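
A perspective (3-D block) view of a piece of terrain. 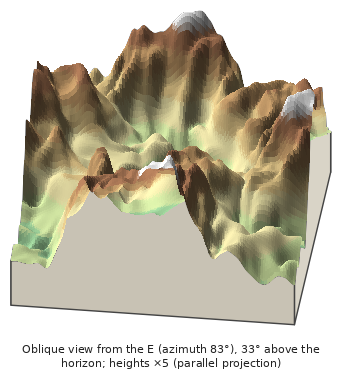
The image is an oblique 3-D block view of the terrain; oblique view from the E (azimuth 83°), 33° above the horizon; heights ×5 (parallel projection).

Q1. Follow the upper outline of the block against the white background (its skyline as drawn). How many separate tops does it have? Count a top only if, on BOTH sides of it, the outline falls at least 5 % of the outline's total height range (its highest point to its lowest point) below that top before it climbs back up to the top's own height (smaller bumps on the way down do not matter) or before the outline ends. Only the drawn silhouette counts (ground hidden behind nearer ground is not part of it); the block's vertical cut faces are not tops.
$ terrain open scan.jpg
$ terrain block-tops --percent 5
2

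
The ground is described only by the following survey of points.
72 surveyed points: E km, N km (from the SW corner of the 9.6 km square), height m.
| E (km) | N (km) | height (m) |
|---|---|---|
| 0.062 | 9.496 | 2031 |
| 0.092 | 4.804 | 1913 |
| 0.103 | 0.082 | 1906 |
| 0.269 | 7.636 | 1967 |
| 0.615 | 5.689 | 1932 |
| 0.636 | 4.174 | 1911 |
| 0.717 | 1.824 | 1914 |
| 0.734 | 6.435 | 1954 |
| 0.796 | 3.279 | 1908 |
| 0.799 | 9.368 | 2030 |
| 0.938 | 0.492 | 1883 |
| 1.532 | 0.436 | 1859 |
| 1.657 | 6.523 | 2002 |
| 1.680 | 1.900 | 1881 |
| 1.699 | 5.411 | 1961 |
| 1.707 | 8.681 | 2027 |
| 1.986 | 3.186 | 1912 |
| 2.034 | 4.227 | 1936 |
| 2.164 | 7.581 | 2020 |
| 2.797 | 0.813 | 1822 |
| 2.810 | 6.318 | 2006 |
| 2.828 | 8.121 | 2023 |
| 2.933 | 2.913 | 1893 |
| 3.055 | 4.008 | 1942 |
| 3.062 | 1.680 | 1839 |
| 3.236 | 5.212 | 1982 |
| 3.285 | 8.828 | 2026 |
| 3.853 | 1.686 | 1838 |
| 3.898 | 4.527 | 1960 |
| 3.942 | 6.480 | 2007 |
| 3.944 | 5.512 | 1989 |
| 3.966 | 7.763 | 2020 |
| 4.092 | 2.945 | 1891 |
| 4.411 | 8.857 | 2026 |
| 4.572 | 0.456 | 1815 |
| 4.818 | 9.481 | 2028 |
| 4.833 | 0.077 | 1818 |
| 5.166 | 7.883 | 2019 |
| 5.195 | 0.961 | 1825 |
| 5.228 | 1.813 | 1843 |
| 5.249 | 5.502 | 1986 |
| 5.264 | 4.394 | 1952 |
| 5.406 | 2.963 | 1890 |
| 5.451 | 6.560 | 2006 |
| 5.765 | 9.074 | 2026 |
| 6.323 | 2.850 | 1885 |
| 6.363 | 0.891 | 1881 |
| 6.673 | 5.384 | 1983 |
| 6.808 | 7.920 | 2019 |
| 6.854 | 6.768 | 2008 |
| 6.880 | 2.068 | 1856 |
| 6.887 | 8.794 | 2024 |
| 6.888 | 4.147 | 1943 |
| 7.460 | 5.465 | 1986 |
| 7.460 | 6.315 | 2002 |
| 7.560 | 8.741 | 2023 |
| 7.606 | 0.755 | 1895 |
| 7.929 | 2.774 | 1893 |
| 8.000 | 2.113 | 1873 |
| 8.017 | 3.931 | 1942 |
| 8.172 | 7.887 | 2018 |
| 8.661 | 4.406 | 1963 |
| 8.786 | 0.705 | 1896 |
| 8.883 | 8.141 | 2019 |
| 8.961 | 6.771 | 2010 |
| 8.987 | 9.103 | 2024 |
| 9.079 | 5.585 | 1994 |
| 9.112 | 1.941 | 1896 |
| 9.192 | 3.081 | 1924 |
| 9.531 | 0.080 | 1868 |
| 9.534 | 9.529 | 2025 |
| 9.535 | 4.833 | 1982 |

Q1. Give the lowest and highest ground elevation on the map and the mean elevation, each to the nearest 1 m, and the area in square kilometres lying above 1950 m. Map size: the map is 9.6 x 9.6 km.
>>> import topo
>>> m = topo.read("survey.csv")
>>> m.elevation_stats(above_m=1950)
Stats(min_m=1811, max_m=2032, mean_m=1949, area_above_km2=48.1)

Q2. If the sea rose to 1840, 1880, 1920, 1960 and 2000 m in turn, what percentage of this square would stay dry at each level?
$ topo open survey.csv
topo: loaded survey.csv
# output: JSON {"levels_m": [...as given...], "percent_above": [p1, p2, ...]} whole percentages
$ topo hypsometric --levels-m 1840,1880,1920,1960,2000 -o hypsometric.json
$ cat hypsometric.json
{"levels_m": [1840, 1880, 1920, 1960, 2000], "percent_above": [94, 82, 62, 49, 34]}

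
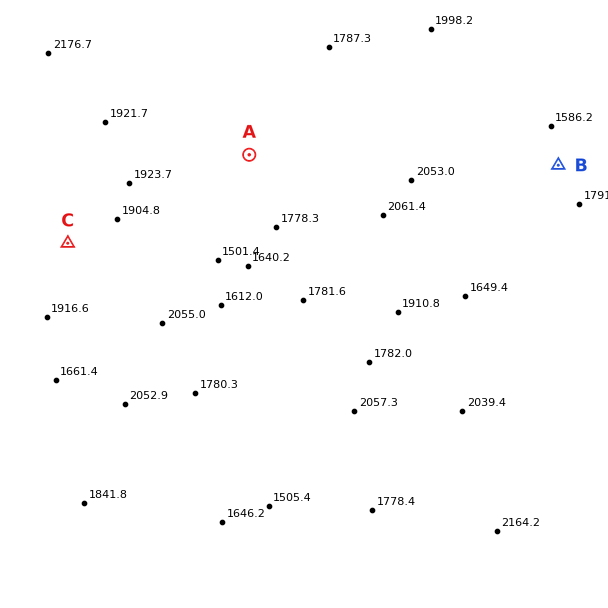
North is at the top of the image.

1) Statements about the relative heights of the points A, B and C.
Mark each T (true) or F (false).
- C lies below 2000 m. T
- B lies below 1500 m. F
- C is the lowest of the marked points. F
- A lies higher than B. T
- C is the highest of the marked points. T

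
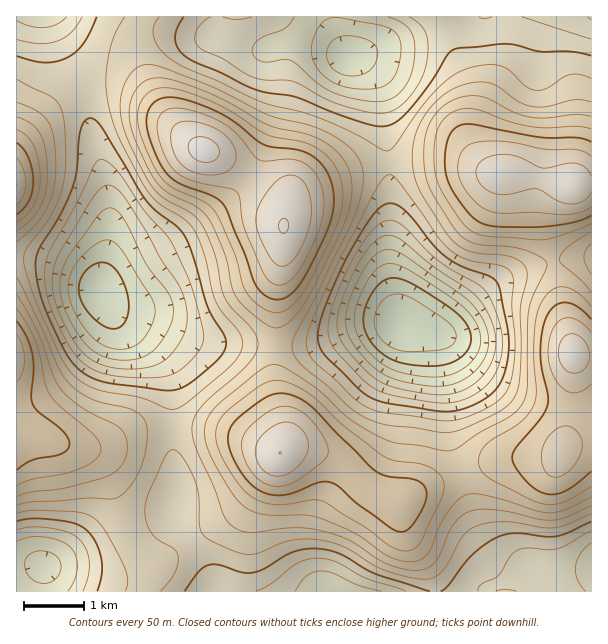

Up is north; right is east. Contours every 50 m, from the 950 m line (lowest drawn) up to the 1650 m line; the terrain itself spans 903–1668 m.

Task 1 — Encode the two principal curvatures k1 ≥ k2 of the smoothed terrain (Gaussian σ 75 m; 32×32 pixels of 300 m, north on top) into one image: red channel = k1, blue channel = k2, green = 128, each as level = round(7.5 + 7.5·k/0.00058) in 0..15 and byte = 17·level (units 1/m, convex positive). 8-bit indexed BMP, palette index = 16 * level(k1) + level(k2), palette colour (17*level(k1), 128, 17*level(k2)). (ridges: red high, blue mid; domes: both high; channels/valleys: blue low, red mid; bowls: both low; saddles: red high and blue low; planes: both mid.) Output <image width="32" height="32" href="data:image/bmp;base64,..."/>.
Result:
<image width="32" height="32" href="data:image/bmp;base64,Qk02CAAAAAAAADYEAAAoAAAAIAAAACAAAAABAAgAAAAAAAAEAAATCwAAEwsAAAABAAAAAAAAAIAAABGAAAAigAAAM4AAAESAAABVgAAAZoAAAHeAAACIgAAAmYAAAKqAAAC7gAAAzIAAAN2AAADugAAA/4AAAACAEQARgBEAIoARADOAEQBEgBEAVYARAGaAEQB3gBEAiIARAJmAEQCqgBEAu4ARAMyAEQDdgBEA7oARAP+AEQAAgCIAEYAiACKAIgAzgCIARIAiAFWAIgBmgCIAd4AiAIiAIgCZgCIAqoAiALuAIgDMgCIA3YAiAO6AIgD/gCIAAIAzABGAMwAigDMAM4AzAESAMwBVgDMAZoAzAHeAMwCIgDMAmYAzAKqAMwC7gDMAzIAzAN2AMwDugDMA/4AzAACARAARgEQAIoBEADOARABEgEQAVYBEAGaARAB3gEQAiIBEAJmARACqgEQAu4BEAMyARADdgEQA7oBEAP+ARAAAgFUAEYBVACKAVQAzgFUARIBVAFWAVQBmgFUAd4BVAIiAVQCZgFUAqoBVALuAVQDMgFUA3YBVAO6AVQD/gFUAAIBmABGAZgAigGYAM4BmAESAZgBVgGYAZoBmAHeAZgCIgGYAmYBmAKqAZgC7gGYAzIBmAN2AZgDugGYA/4BmAACAdwARgHcAIoB3ADOAdwBEgHcAVYB3AGaAdwB3gHcAiIB3AJmAdwCqgHcAu4B3AMyAdwDdgHcA7oB3AP+AdwAAgIgAEYCIACKAiAAzgIgARICIAFWAiABmgIgAd4CIAIiAiACZgIgAqoCIALuAiADMgIgA3YCIAO6AiAD/gIgAAICZABGAmQAigJkAM4CZAESAmQBVgJkAZoCZAHeAmQCIgJkAmYCZAKqAmQC7gJkAzICZAN2AmQDugJkA/4CZAACAqgARgKoAIoCqADOAqgBEgKoAVYCqAGaAqgB3gKoAiICqAJmAqgCqgKoAu4CqAMyAqgDdgKoA7oCqAP+AqgAAgLsAEYC7ACKAuwAzgLsARIC7AFWAuwBmgLsAd4C7AIiAuwCZgLsAqoC7ALuAuwDMgLsA3YC7AO6AuwD/gLsAAIDMABGAzAAigMwAM4DMAESAzABVgMwAZoDMAHeAzACIgMwAmYDMAKqAzAC7gMwAzIDMAN2AzADugMwA/4DMAACA3QARgN0AIoDdADOA3QBEgN0AVYDdAGaA3QB3gN0AiIDdAJmA3QCqgN0Au4DdAMyA3QDdgN0A7oDdAP+A3QAAgO4AEYDuACKA7gAzgO4ARIDuAFWA7gBmgO4Ad4DuAIiA7gCZgO4AqoDuALuA7gDMgO4A3YDuAO6A7gD/gO4AAID/ABGA/wAigP8AM4D/AESA/wBVgP8AZoD/AHeA/wCIgP8AmYD/AKqA/wC7gP8AzID/AN2A/wDugP8A/4D/AGRDQnS1xpa3yJdzdKamlYRjcZKjg5Ty8oJTg5R1haWUUjEhUqTFp6jJtoN1p7eWY0FBdKbJ+vjWhHSVdGOTs4NAQEFhpNfHtqfEs5epuKWTg3SFt+r8+qeDdYViYKDAcEJUg5K059eVdJO1uKillZW1xsbG2PnYdWNkg3GCw8Njg5a2s7TVtmRSdJals7KklKS2yMfI2tmmgoOUpLfqyZXEt6iVlLWldWJjdJOz1ee1kZO319fq+ubCs7bG6PzsxrS3qaint6eFcXFzhLfr/tqis+bmtajI1dLEyMbH2+vHtbfJ2NjJqZWAgJW36Pz/++X098aEdpels9bZx7bK2se1yOno18i4pZChxuno2evr6ObXppSXqLXD1+nWxsrat5a3yLemt8jGwcHW2bioyevKtoWEpcjIxbSmp6WlxsaWo8S1pbXH2dbDoqaomJjZ6rmHZYSlp5eEg3SDgqLS0qPU07OjtLa3tJN0hYaXt+bGlpaHpJN1ZGNjg4KRouT15fjkspJzZHKSk3V0ZITE47KDlqeVY1NjU1NigpO2+fz8/MeUYjExUXOVlXNRccHxwZGipGQxUXJSIDBRdKfr/v7qmHRhUFFTZHWUonFxwfLioZCBQSBBgmAgMGKExvj6+9aVU1Bgc3VkU3O0tpfH9vW0gmJCMEJycVJzs8XX+Pj31ZNBIEBjhHRUZJfJydn5+LeFZGJQUnJzdbPCs7b39+bDomEwMFOFl4aElpin2Pn5yHZkYXBxhIams5BwoOLk1LCihHJwgoaYl4V1dYXH+fnYh2RgcIKlqMm2g3Cw4MCgoJOGlJGRhZZ1VGWHl8n6+vm4lYCAkqW42dmopbWzoKDVtJSEgXBzo4JSc6bI2uv6+dm2oJCBhYe52sq4p7bF1vvWpIRxYIHEtIOhwcO3yena2caxoJGVh6jJuqim1fr+/da0pJBwgcfpucXhwKO46tvJxbKwsbW4ysvLycXU+//5taSjoICCuez9/Pfiwdfs28fEs7GhpLna6vv65uTp/PfFlYKAkJXI+vz++/Xh1crJxrS0srGluejX2drXxbjp19akgICgx/n5+fv717OElqamtrXCwcbb6ca1p5aVl8e1xcSRkLHn+vr42bmmg3SFlpempZKht9zruaaEVGSUtYWUtKORsuX4+cioloSDhKamhYRzUlKFx9fHpnQyU5Skh4ampZSj0/TVlYSSYlKE1aRCQXFSQ4LCtLW2lWR1p6inpaa2lpbE0rFgYJBxQYLToTAgYmRUhcS0lqemlaa4qYaFlLW3qLbEoVBBkpNTg8SkUUJyUUKj5LSFhqeHlpaXdGRzlLe3psW0ZFOFpYWUppWSg3JQUMDxomN0lYaGlYQ="/>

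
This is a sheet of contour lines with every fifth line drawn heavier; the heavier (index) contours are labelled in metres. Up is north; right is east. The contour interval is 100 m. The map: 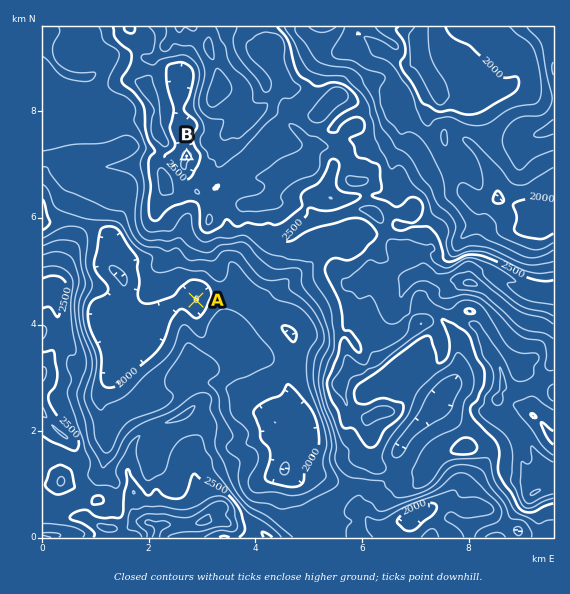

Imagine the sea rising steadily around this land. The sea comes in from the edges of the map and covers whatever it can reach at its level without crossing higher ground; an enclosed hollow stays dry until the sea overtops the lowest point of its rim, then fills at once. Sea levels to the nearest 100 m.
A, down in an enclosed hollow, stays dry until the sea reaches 2100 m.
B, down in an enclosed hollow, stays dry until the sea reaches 2500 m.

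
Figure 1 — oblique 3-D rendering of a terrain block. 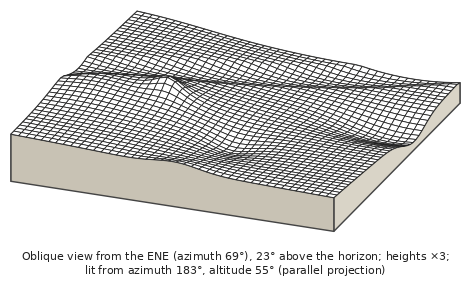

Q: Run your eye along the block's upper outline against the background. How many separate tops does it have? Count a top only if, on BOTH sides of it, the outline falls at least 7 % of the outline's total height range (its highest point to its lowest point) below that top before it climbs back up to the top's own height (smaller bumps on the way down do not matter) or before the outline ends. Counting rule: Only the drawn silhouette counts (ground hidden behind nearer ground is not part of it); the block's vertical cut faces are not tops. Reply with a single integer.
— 2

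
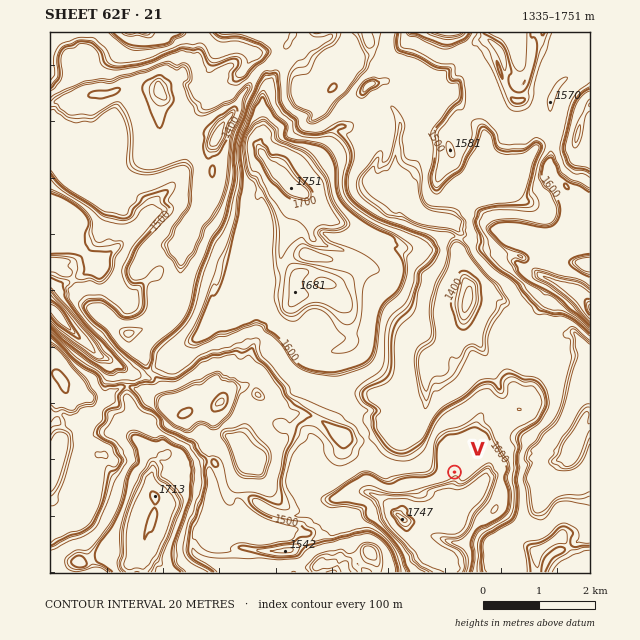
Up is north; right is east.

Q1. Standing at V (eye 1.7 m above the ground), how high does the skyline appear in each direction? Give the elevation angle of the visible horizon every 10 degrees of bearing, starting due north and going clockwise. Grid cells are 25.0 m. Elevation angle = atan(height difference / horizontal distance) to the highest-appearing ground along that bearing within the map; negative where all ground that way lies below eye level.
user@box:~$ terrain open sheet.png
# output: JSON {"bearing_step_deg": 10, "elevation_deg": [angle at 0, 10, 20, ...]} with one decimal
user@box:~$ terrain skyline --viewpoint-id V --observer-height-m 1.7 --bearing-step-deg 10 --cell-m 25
{"bearing_step_deg": 10, "elevation_deg": [0.5, -0.1, -0.0, 1.0, 1.8, -0.5, -0.4, -0.3, 2.3, 6.4, 7.8, 8.8, 9.6, 10.2, 10.6, 10.8, 11.1, 11.4, 12.1, 12.6, 12.3, 10.9, 9.1, 6.5, 3.7, 2.5, 0.9, 0.7, -0.7, 0.8, -0.0, -0.0, 0.9, 1.3, 0.0, -0.6]}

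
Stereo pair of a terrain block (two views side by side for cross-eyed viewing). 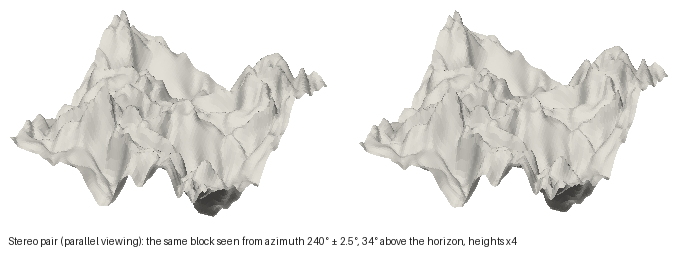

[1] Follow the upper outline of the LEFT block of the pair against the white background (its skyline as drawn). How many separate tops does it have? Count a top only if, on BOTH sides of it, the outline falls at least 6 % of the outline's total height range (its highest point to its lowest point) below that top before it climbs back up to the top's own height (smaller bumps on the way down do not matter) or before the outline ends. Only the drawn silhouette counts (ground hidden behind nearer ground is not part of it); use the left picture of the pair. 3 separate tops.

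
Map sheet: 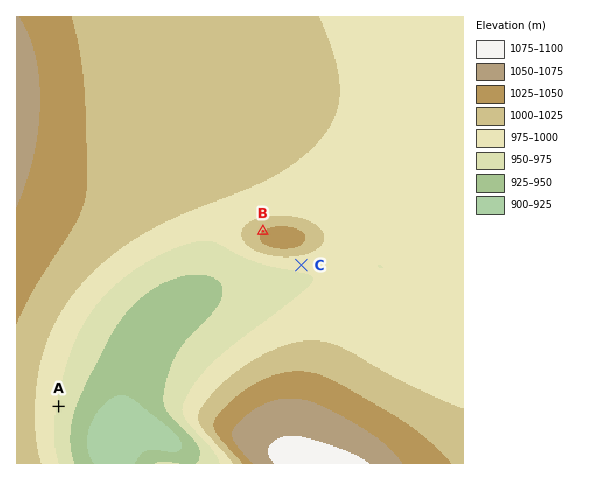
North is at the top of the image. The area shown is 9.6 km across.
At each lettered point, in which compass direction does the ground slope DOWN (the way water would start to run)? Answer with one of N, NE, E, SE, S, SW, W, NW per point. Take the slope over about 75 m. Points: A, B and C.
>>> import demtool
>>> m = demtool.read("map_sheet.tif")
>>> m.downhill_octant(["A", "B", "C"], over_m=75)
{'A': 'E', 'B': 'NW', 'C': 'S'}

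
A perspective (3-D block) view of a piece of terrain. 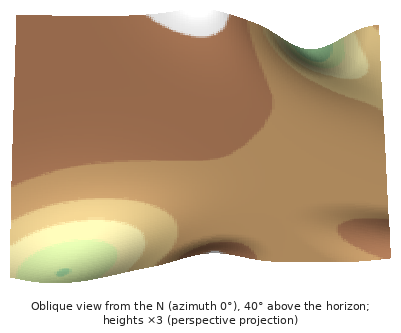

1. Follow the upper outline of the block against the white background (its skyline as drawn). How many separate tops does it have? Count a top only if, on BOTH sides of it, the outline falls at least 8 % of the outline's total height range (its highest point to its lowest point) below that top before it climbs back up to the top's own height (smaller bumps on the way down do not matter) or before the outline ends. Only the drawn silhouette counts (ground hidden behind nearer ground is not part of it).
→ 2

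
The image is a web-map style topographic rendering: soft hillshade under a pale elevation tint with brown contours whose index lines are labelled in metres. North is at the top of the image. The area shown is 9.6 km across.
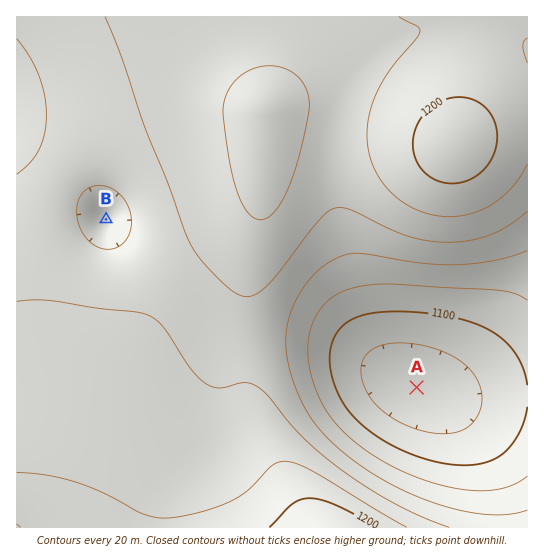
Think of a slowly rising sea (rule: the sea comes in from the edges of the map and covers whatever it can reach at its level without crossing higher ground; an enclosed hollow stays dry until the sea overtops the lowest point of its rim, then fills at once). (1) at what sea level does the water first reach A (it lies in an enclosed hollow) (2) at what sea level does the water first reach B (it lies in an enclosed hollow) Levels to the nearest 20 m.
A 1100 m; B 1140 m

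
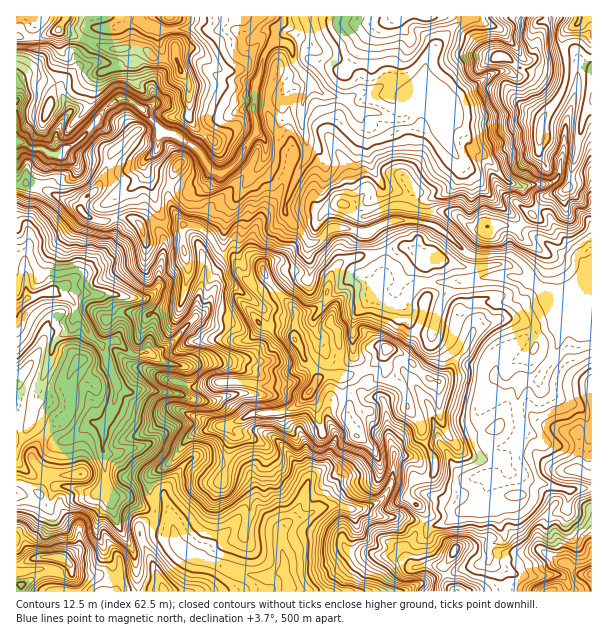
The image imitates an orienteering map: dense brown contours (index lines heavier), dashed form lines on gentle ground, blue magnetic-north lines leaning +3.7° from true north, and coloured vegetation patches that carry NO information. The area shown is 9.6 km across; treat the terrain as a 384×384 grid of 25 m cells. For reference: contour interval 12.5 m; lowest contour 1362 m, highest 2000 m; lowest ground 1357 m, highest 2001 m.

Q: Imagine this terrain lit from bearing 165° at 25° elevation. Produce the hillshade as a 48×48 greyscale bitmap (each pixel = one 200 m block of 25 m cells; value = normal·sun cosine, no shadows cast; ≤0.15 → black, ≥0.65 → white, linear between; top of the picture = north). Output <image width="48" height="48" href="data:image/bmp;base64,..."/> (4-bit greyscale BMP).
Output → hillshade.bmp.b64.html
<image width="48" height="48" href="data:image/bmp;base64,Qk32BAAAAAAAAHYAAAAoAAAAMAAAADAAAAABAAQAAAAAAIAEAAATCwAAEwsAABAAAAAAAAAAAAAAABEREQAiIiIAMzMzAERERABVVVUAZmZmAHd3dwCIiIgAmZmZAKqqqgC7u7sAzMzMAN3d3QDu7u4A////AGvu/KmWZ1RFZ3eHmZrN3t79hSNGd0IVqnrM25iXZ1VVaImYiImrzdzdqHVWeHZndleIiXV2dVZ3iaupmHeZmqmHd7qXeJmHVDEBJ1UlhXiJmaqZmHZ4VnZlQ2mYVWdTNGEABkUXh4iaqZmZiHRVMzNXUgNXUyNDRDMxElNGaZmauomql2MjMRNIlRI0ZCJURBRVEENTSJmr7bq7uYU0ZEiqmXZmZkNmVVd2Q1Z0aJm879vNypmJzHa5mpiIiHVWU3eHm6iYmqmavdzNy4mqveNpu5iIiId4h2d4m6h3etpmeczMzKiZiuhIu6mYiIiauldmVndTI5x0Wby8veysu8lGibuZiIh2h2ZmVXd2MBrJit3Kz//v/Zp5iMqYiIdlZ2WIdnd4hyO9y8y77e/s6pubmpiJmHeIh4aKqIdWepRomKze/MvZmby6q4iImIiHd5h4qphlV6gwAUm8zsm5irvJm6mIiIdlV5h4mqp1MiMiIQEja9qXiJmYqrqIiIdmeJh4mamHZVVYqnRENKupmbmJqruYiHd3iJl3iYiamHYzR3d4dmmpqrqJh6qYiIh3dnmGipeXcyMxAkVmeYeHiamXRHqpiZmHZUeGZ3h3ZFramamIiYeHaJl0NGq5iJmHZUWGRGp5uqi8u7y6qXiYZlQ0VWnLmIiHdlV4RZypu8o1d3q5h3iGUhFHhnesupiIiGVod5m4ip+TV4mIZ3Z2QiVol3d5qpiIiGVFd1RlNWvpV5d4dVRIZWd3l2Znd4iIiJdld2ZnhTfcdneYUiVHmIiHiFVWd3iIiJqql4q8/Ga7l3ioREV3iYiYiXdmZ3mZiJm8uYir7ZiqqIeXd1R5mYiaqqiIiIq6mJms3KiIvZmaqFZFdkNXmZmZmXeJmruqqZic7+2oq5eKlkQSRmM0RGeIdWnNzMqruqmK3//bmaibdURTNZc0VDRFRpvN3bu827uqz+7aiIZmVUV3V5uZq4ZWirh3iay97N3Lu5d2VnQzZjRoeIm7qrupmHMiR3q97v/adphkVnVUV1RHhnV3d2iZcxEBRDac7tyWIXqXVniFE3VWhVVFZ2eHdTM0Q1VVzHYiEDiYVnqlQjdnh1ZVVXd3ZmVmat2zmxEABEeZc0eG3DVmiVZ2VFVWd3h2it7YiwN1IEabtAA73rRneHeHZUNFd4iHh4u6e2z/8gBayDOdmuhXd4h3dlVWeIeIh2i7er3+/xAlWc3rZ6qHdnd3d3ZneId2eHeqeYi+n/IAB63JiIiXd3Z3iIiHiId3d2abeGV7u/4kuWeqqZh3iGVoiZmIiIiIhjNrh3Zou+/9/bqqqqloiHeJmZiIiJmGdCI5l5d5mb//3auImatomJmqqZmZmZu2REQ3mKmbqYrd3ql5mJuHiKiJqqqqmZm8h2ZniO28u6mqqpiZiHiVaIh4qrq7l4ZZlod4mf/typh3dVWHeIimeHiJmrurqGUhFJl5qrqsyXZVVnV3iJmZiIiZmaury3QiNXlnu3dXuYiGZ6mJmJqqeIiJmZqr3ZQ0dkl0qw=="/>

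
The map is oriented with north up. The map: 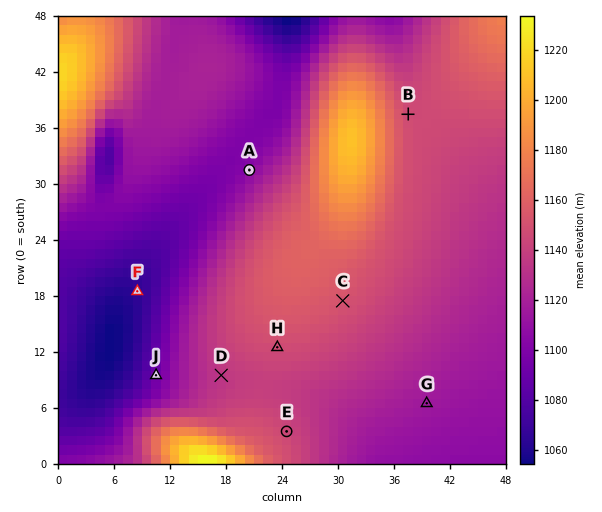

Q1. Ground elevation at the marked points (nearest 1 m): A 1106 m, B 1147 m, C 1151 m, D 1134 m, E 1144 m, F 1065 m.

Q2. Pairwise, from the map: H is higher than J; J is lower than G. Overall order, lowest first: J G H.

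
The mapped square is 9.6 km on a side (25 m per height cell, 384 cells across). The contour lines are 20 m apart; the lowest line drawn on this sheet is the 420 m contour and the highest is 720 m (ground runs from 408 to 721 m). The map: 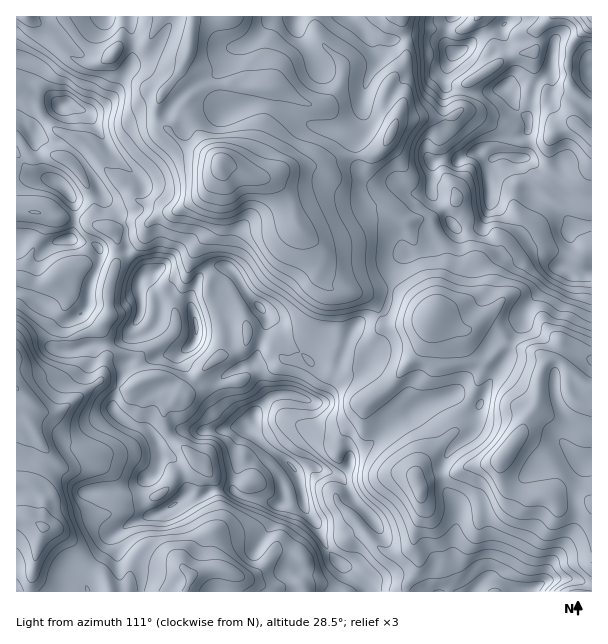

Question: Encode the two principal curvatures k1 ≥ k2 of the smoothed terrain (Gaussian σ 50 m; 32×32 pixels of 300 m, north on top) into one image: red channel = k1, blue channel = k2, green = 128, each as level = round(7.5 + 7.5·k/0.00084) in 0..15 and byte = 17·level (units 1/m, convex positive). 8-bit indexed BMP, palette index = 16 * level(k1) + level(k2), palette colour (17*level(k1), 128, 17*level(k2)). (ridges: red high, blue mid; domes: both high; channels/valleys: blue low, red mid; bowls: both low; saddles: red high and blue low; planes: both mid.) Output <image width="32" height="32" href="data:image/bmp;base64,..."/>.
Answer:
<image width="32" height="32" href="data:image/bmp;base64,Qk02CAAAAAAAADYEAAAoAAAAIAAAACAAAAABAAgAAAAAAAAEAAATCwAAEwsAAAABAAAAAAAAAIAAABGAAAAigAAAM4AAAESAAABVgAAAZoAAAHeAAACIgAAAmYAAAKqAAAC7gAAAzIAAAN2AAADugAAA/4AAAACAEQARgBEAIoARADOAEQBEgBEAVYARAGaAEQB3gBEAiIARAJmAEQCqgBEAu4ARAMyAEQDdgBEA7oARAP+AEQAAgCIAEYAiACKAIgAzgCIARIAiAFWAIgBmgCIAd4AiAIiAIgCZgCIAqoAiALuAIgDMgCIA3YAiAO6AIgD/gCIAAIAzABGAMwAigDMAM4AzAESAMwBVgDMAZoAzAHeAMwCIgDMAmYAzAKqAMwC7gDMAzIAzAN2AMwDugDMA/4AzAACARAARgEQAIoBEADOARABEgEQAVYBEAGaARAB3gEQAiIBEAJmARACqgEQAu4BEAMyARADdgEQA7oBEAP+ARAAAgFUAEYBVACKAVQAzgFUARIBVAFWAVQBmgFUAd4BVAIiAVQCZgFUAqoBVALuAVQDMgFUA3YBVAO6AVQD/gFUAAIBmABGAZgAigGYAM4BmAESAZgBVgGYAZoBmAHeAZgCIgGYAmYBmAKqAZgC7gGYAzIBmAN2AZgDugGYA/4BmAACAdwARgHcAIoB3ADOAdwBEgHcAVYB3AGaAdwB3gHcAiIB3AJmAdwCqgHcAu4B3AMyAdwDdgHcA7oB3AP+AdwAAgIgAEYCIACKAiAAzgIgARICIAFWAiABmgIgAd4CIAIiAiACZgIgAqoCIALuAiADMgIgA3YCIAO6AiAD/gIgAAICZABGAmQAigJkAM4CZAESAmQBVgJkAZoCZAHeAmQCIgJkAmYCZAKqAmQC7gJkAzICZAN2AmQDugJkA/4CZAACAqgARgKoAIoCqADOAqgBEgKoAVYCqAGaAqgB3gKoAiICqAJmAqgCqgKoAu4CqAMyAqgDdgKoA7oCqAP+AqgAAgLsAEYC7ACKAuwAzgLsARIC7AFWAuwBmgLsAd4C7AIiAuwCZgLsAqoC7ALuAuwDMgLsA3YC7AO6AuwD/gLsAAIDMABGAzAAigMwAM4DMAESAzABVgMwAZoDMAHeAzACIgMwAmYDMAKqAzAC7gMwAzIDMAN2AzADugMwA/4DMAACA3QARgN0AIoDdADOA3QBEgN0AVYDdAGaA3QB3gN0AiIDdAJmA3QCqgN0Au4DdAMyA3QDdgN0A7oDdAP+A3QAAgO4AEYDuACKA7gAzgO4ARIDuAFWA7gBmgO4Ad4DuAIiA7gCZgO4AqoDuALuA7gDMgO4A3YDuAO6A7gD/gO4AAID/ABGA/wAigP8AM4D/AESA/wBVgP8AZoD/AHeA/wCIgP8AmYD/AKqA/wC7gP8AzID/AN2A/wDugP8A/4D/AJKkl4iWpJWnlpKmlnGSppSTs8XIuJOWhoa3ttbW9/T2lJO5l5PGlJeFcpNwo9OmtoD558eVpoSXlqepl4XGlHOWkbihtseEg3OUt7XH2HKBk/R0o7KUlaenhKeHhoXWlpVhULXH1+WktpVzZIWTgXP2tZSx+JWUhMZ0poaWhKaXhKWj1pZ1pfX414RhkcL39vaDkPe2l3GE2IXGdYWWhJanhZH76Ma0kJD39vH21MXks1D1dHWWYMfIp7WDhXSGlYaGs6KThMf5krRhorVjo/fi9fRTY3Ny5YKlkqWol4aYqKWjpnV1dMXXgWG1laX15OVg9rOGdnTGxaJgcriFp6iGgsiUhnWU97LR9OPG9pV0g5XFpMeXlZWm2biAhKiodpaVhMi29+a2o6TGxejnUnKjk5WEp7eodnW3trSTlaanhIOTgMb5dJZ1Y6ampvbU9vn3YWKVp7jHtte1Y4SVtYSTuKelgPNylJSDpaNQxNXmgKK1lpKmlpbIhOWWlbSVk5Oyk5W0xMbDs9SAtebFcoKWhoaoqIGmhYaVtriWopK2g/r359bCpKLF97ODgtV1h4eGpoaop5WGhqaWxYGitJN0xLSQgbT4t4PT9JSEtKaWp7fXpZWVZHaGdKa22aJylsbItPizcPOklPTBhoL42MbFpbb11oVUZYaXg7fWk6aW5qaFpdSQ+JSl9IGH1OaXlWJjYYLGtXVkhJSFYaKUpZWCk3WF9YD4+MSQ5KX3hXWVhYaGh6enlpWouJWlpMf596XHc3H2kNHY+IDE98WWZIaGhYeHqai3p5Z1prak1rVzt9T49vahxIKVtpSFtYN2doSGdnaomJaUxpWkdLd1yJa0kmDQcJS0kZSnt6Xnp4Z0doeHl5aEhLL30bPEdYW4p3Fhkval2KSlo6BkVKbHpZWHl5eYhYam5WKi+oOntpaGxub4wfaTpNjJpnJlpYOElpiWlqe3x8S2UZL3hKaGl4am1bOhw5Xnp6i2Y1ODg2NzlnS2pbeTxOP1oMamtaWYppSzs8WD9oWWk8WBQZSnlqaFhaWTcKL5o+b4x9X1gcmnxteQguWDlmN0p9TIpZaXqMjHl8iAgtWmhJWlhPZgo4CmoOn3+JWVk7eFp8m4prfHlYSWt6VwkcFgcpSm55OEpYbD+sSm54SElJaWl6allYKDhJfXlIDE6NPz18ilpaSgp6W1lKa0tIaUlpeVhXV0lrqnhdeDkuXoo4Cz6aXmsNe3yIKBgYD4poaCppeXh4aGt4ZkpbeAw8b4pYGxcvWQyJWChZW1cNSFt3GnuMeWhbaVg4a3t8LF5/X2lKaU5cPjkqSGhajFx4S3kqaFhMaV2YOXx7emgcbEwKDW5pOh+bM="/>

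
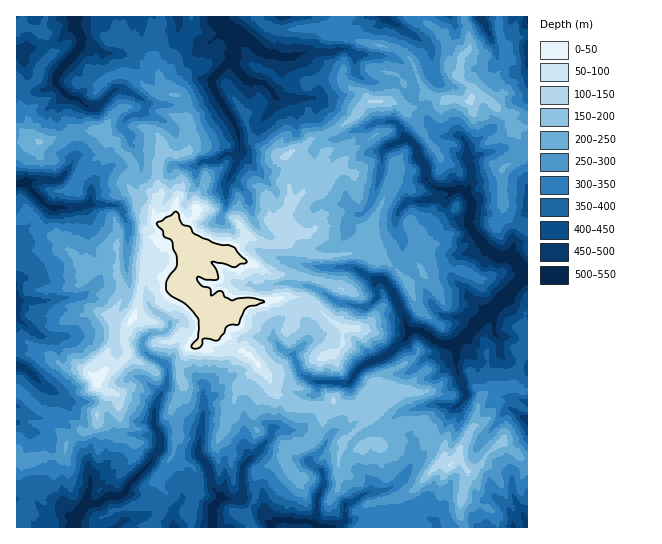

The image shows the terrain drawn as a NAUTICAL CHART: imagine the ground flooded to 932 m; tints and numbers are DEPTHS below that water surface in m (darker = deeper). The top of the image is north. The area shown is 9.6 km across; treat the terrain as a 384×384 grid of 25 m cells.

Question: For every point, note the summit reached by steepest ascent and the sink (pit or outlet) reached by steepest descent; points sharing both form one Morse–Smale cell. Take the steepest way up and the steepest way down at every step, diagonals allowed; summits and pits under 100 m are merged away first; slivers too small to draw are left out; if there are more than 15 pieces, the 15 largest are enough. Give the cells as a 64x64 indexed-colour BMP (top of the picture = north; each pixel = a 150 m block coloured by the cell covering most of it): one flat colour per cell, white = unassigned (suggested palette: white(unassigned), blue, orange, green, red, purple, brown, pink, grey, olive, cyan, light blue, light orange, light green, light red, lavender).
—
<image width="64" height="64" href="data:image/bmp;base64,Qk12CAAAAAAAAHYAAAAoAAAAQAAAAEAAAAABAAQAAAAAAAAIAAATCwAAEwsAABAAAAAAAAAA////ALR3HwAOf/8ALKAsACgn1gC9Z5QAS1aMAMJ34wB/f38AIr28AM++FwDox64AeLv/AIrfmACWmP8A1bDFADMzMzMzMzMzNVVVVVVVWIiIiIiIiIgAAAAA//+7sAC7MzMzMzMzMzMzVVVVVVVYiIiIiIiIiAAAAP///7sAALszMzMzMzMzMzNVVVVVVViIiIiIiIiIAAAP///7uwALuzMzMzMzMzMzMzVVVVVVVYiIiIiIiIjMAA////+7sLu7MzMzMzMzMzMzNVVVVVVViIiIiIiIiMzMD////7u7u7szMzMzMzMzMzNVVVVVVVWIiIiIiIiMzMwA////u7u7uzMzMzMzMzMzM1VVVVVVVYiIiIiIiMzMzMAP//+7u7u7MzMzMzMzMzMzNVVVVVVVWIiIiIiMzMzMwAD//+67u7sAMzMzMzMzMzM1VVVVVVVVWIiIiMzMzMzAAAqu7ru7uwAAADMzMzMzMzNVVVVVVVVViIiIjMzMzMwAAK7u67vuAAAAMzMzMzMzM1VVVVVVVVVVWIiBERzMzAAKqu7uvu4AAAADMzMzMzMzVVVVVVVVVVVViIgREczAAKqq7u7u7gAAAACZMzMzMzNVVVVVVVVVVVWIiIERHMwAqqqu7u7uAAAACZkzMzMzM1VVVVVVVVVVVYiIiBEREaqqqq7u7u4AAJmZmTMzMzMzVVVVVVVVVVVViIiIgRERqqqqqu7uAACZmZmZkzMzMzNVVVVVVVVVUREYERiIERERERqq7u4ACZmZmZmTMzMzM1VVVVVVVVERERERGIiBEREREaru4ACZmZmZmZMzMzMzNVVVVVVVERERERERiIERERERqqqgEZmZmZmZMzMzMzM1VVVVVVURERERERERERERERGqqhERmZmZmZdzMzMzM1VVVVVVURERERERERERERERGqqqERGZmZl3d3dzMzMzVVVVVVUREREREREREREREREaqqqhEZmZd3d3d3czMzM1VVVVURERERERERERERERERqhERERd3d3d3d3dzMzMzNVERERERERERERERERERERGqERERF3d3d3d3d3MzMzMzEREREREREREREREREREREREREREXd3d3d3d3czMzMzMxERERERERERERERERERERERERERd3d3d3d3djMzMzMzMRERERERERERERERERERERERERF3d3d3d3dmYzMzMzMxEREREREREREREREREREREREREXd3d3d3d2ZjMzMzMRERERERERERERERERERERERERERd3d3d3d3dmMzMzMRERERERERERERERERERERERERERF3d3d3d3d2YzMzMREREREREREREREREREREREREREREXd3d3d3d3ZmMzMRERERERERERERERERERERERERERERd3d3d3d3dmYzMzERERERERERERERERERERERERERERF3d3d3d3dmZjMzMREREREREREREREREREREREREREREXd3d3dmZmZmMzMxERERERERERERERERERERERERERERd3d3dmZmZmYzMzEREiERERERERERERERERERERERERF3d3dmZmZmZmMzMRIiIhESIREREREREREREREREREREXd3ZmZmZmZmZjMyIiIiIiIiERERERERERERERERERERd3ZmZmZmZmZmYiIiIiIiIiERERERERERERERERERERF3dmZmZmZmZmYiIiIiIiIiIREREREREREREREREREREWZmZmZmZmZmYiIiIiIiIiIiERERERERERERERERERERZmZmZmZmZmRCIiIiIiIiIiIRERERERERERERERERERFmZmZmZmZmZEQiIiIiIiIiIhEREREREREREREREREREWZmZmZmZmZERCIiIiIiIiIiERERERERERERERERERERZmZmZmZmZkREIiIiIiIiIiIRERERERERERERERERERFmZmZmZmZmREQiIiIiIiIiIiEREREREREREREREREREWZmZmZmZmZkRCIiIiIiIiIiERERERERERERERERERERZmZmZmZmZkREIiIiIiIiIiIRERERERERERERERERERFmZmZmZmZkRERERCIiIiIiIiERERERERERERERERER3QBEZmZmZkREREREIiIiIiIiIiERERERERERERHdEd3dBERERmZkREREREQiIiIiIiIiIiEREREREREd3d3R3d0AREREREREREREQiIiIiIiIiIiIiEREREREd3d3d3dAARERERERERERERCIiIiIiIiIiIiIhEREREd3d3d3dAAREREREREREREREIiIiIiIiIiIiIiIRERIR3d3d3dAABEREREREREREREQiIiIiIiIiIiIiIiIiIiDdDQDdAAAEREREREREREREIiIiIiIiIiIiIiIiIiIiIAAAAAAAAAREREREREREREIiIiIiIiIiIiIiIiIiIiIgAAAAAAAABEREREREREREQiIiIiIiIiIiIiIiIiIiIgAAAAAAAAAEREREREREREQiIiIiIiIiIiIiIiIiIiIiAAAAAAAAAARERERERERERCIiIiIiIiIiIiIiIiIiIiAAAAAAAAAABEREREREREREIiIiIiIiIiIiIiIiIiIiAAAAAAAAAAAERERERERERERCIiIiIiIiIiIiIiIiIAAAAAAAAAAAAAREREREREREREIiIiIiIiIiIiIiIAAAAAAAAAAAAAAABEREREREREREQiIiIiIiIiIiIiIgAAAAAAAAAAAAAAAARERERERERERCIiIiIiIiIiIiIiIAAAAAAAAAAAAAAA"/>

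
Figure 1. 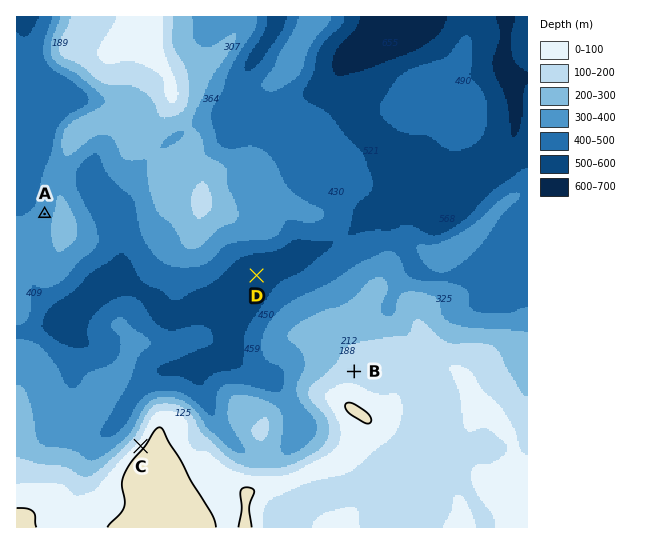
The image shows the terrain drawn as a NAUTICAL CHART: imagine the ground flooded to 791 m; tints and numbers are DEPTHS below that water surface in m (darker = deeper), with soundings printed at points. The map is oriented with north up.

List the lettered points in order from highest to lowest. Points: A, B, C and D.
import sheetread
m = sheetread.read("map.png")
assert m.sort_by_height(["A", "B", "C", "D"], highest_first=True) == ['C', 'B', 'A', 'D']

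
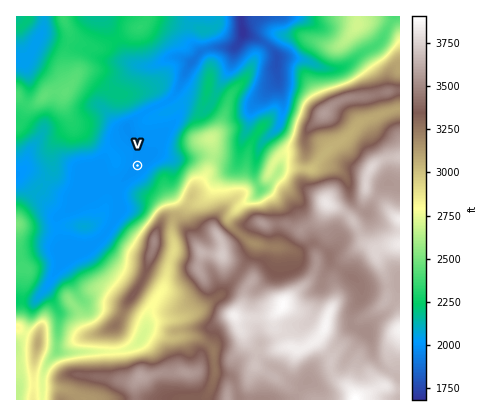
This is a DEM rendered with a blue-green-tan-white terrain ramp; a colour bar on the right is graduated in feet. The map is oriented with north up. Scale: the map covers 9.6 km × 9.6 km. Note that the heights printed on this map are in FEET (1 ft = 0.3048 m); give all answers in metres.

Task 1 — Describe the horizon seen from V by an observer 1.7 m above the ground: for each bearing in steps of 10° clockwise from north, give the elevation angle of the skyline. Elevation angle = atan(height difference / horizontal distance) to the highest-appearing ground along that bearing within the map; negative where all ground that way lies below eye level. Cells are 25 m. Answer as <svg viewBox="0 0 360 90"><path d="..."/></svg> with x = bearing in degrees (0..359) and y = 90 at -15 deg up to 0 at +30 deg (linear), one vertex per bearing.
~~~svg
<svg viewBox="0 0 360 90"><path d="M0 56l10 1 10 1 10 1 10-2 10-1 10-7 10-3 10 2 10-2 10-4 10-4 10-1 10 0 10-1 10-4 10 0 10 2 10 9 10 6 10 3 10 0 10 6 10-2 10-1 10 1 10 3 10-1 10-1 10-2 10-1 10 0 10 0 10 1 10 1 10 0"/></svg>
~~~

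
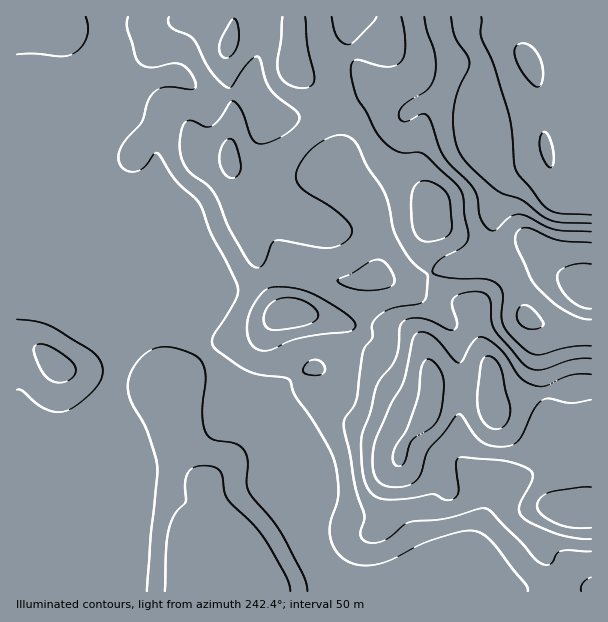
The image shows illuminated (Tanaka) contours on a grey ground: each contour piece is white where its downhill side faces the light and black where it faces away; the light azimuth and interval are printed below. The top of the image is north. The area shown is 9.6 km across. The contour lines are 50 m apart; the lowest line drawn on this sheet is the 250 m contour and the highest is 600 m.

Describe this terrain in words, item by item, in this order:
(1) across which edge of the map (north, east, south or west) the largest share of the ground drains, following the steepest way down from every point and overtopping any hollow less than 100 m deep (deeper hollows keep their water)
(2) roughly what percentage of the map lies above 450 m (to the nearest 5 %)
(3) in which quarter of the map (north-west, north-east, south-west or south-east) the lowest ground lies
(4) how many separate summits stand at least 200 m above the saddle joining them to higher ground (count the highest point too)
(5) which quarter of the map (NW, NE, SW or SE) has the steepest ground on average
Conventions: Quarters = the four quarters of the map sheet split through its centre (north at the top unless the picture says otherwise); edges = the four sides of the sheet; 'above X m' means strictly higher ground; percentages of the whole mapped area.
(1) Drainage is mainly to the west: more ground falls towards that edge than towards any other.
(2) About 35 % of the map lies above 450 m.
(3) Look to the north-east quarter for the lowest ground.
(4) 1 summit rises at least 200 m above its surroundings.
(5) The south-east quarter is the steepest part of the map.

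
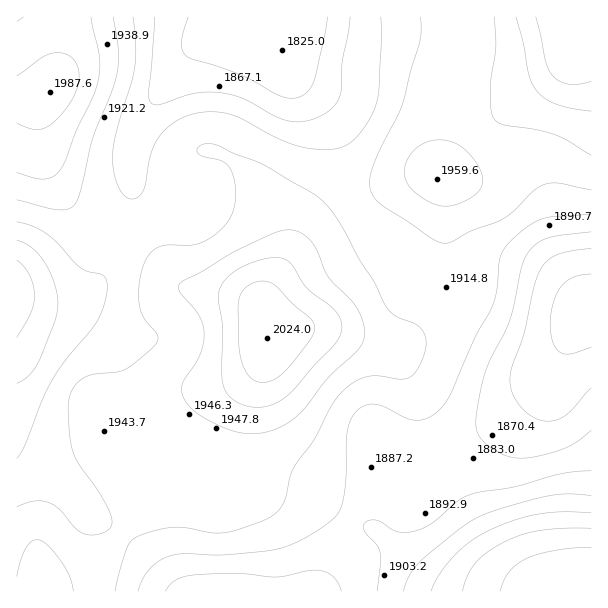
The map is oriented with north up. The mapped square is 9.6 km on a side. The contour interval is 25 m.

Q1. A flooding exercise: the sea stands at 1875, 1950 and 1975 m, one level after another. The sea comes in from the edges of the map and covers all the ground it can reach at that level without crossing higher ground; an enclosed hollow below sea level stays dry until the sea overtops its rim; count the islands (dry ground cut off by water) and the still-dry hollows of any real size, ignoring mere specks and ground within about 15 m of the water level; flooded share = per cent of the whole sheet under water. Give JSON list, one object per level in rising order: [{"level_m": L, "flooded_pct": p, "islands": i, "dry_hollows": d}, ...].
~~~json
[{"level_m": 1875, "flooded_pct": 13, "islands": 0, "dry_hollows": 0}, {"level_m": 1950, "flooded_pct": 80, "islands": 1, "dry_hollows": 0}, {"level_m": 1975, "flooded_pct": 91, "islands": 1, "dry_hollows": 0}]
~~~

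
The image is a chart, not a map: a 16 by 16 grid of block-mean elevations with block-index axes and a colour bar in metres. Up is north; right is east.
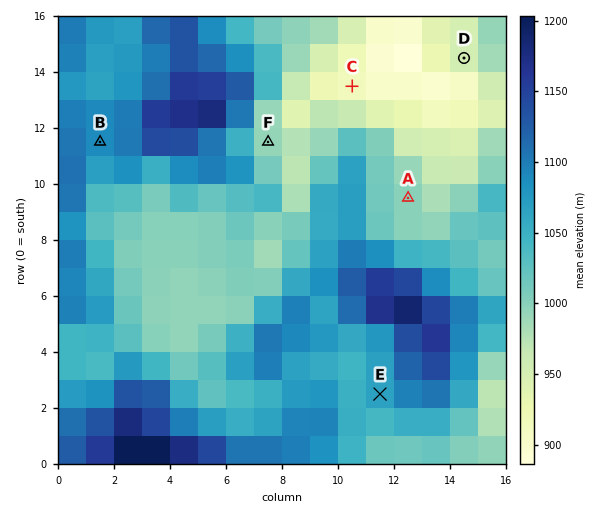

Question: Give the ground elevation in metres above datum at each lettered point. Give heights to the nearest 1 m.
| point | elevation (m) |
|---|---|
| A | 997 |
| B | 1081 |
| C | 918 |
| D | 962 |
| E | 1073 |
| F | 1004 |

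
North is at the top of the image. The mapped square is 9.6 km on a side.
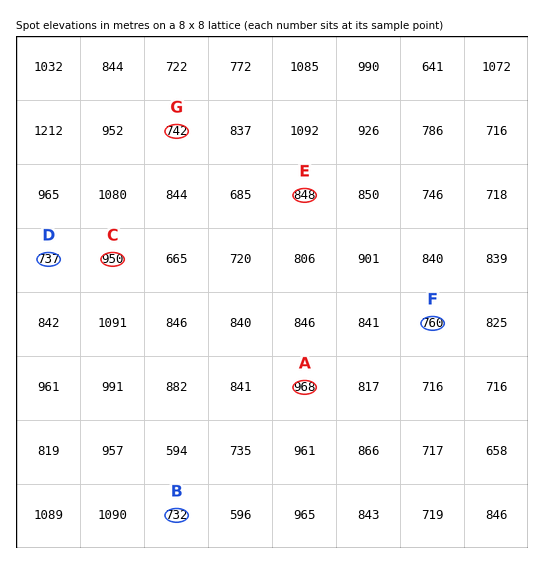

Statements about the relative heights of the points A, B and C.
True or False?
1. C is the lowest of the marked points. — False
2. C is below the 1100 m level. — True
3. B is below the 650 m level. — False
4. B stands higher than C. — False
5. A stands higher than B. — True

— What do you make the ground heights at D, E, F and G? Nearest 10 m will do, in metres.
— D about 740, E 850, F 760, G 740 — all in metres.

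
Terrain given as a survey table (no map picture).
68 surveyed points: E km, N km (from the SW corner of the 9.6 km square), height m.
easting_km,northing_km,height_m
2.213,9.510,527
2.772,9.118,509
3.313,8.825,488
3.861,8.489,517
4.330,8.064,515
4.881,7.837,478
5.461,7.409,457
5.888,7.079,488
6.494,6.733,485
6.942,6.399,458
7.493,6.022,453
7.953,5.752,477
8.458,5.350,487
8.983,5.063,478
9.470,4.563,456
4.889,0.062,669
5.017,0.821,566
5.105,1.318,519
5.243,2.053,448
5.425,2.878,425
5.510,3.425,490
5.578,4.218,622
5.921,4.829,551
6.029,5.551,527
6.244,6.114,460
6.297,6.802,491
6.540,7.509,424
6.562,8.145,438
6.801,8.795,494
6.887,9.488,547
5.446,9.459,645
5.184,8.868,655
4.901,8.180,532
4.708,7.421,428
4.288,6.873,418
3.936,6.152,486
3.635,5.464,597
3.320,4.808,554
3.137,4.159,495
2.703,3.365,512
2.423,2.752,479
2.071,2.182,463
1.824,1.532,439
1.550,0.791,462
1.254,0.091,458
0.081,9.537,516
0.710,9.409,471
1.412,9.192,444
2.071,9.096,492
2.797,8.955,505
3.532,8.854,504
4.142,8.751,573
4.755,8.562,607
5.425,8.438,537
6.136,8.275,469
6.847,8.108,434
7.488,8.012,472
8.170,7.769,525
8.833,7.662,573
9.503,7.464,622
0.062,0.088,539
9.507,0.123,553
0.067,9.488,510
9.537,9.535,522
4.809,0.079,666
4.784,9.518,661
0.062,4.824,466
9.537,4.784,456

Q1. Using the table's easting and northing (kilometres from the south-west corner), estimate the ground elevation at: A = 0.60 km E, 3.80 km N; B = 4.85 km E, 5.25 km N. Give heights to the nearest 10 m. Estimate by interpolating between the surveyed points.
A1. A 490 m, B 570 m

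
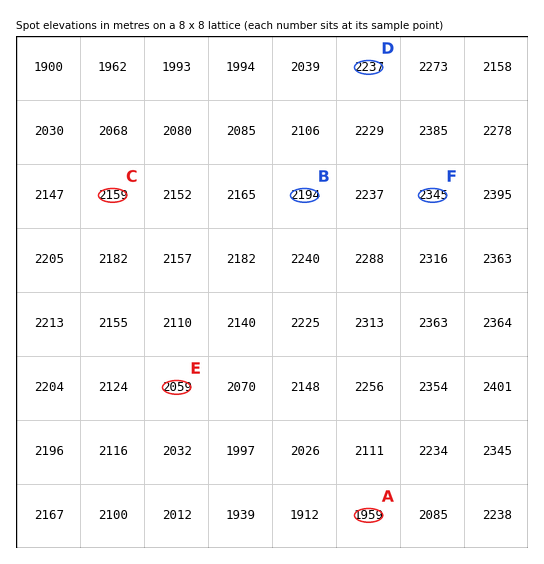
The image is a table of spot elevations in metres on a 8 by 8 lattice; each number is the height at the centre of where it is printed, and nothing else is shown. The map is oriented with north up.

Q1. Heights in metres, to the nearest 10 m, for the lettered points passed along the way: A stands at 1960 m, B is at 2190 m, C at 2160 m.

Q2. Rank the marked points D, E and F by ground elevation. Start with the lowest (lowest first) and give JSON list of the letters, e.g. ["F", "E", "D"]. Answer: ["E", "D", "F"]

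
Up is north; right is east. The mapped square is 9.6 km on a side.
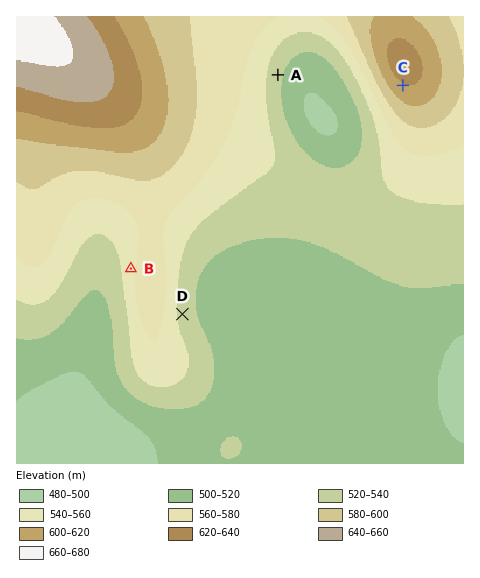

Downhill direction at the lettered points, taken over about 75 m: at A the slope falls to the E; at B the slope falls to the W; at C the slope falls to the SW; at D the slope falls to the E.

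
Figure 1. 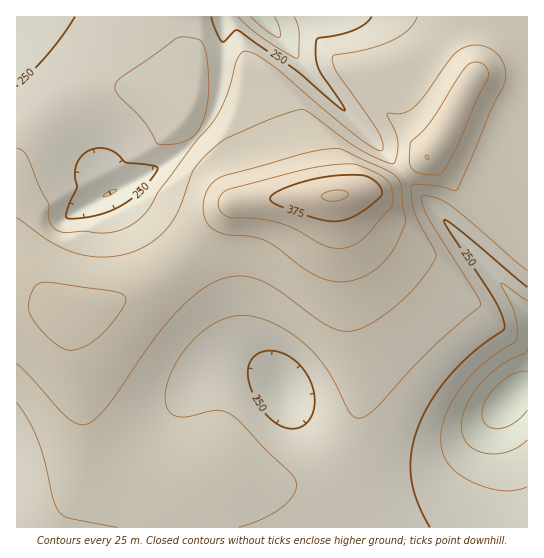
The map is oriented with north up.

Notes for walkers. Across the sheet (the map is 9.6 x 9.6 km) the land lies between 160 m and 400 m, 285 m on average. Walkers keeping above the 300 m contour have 25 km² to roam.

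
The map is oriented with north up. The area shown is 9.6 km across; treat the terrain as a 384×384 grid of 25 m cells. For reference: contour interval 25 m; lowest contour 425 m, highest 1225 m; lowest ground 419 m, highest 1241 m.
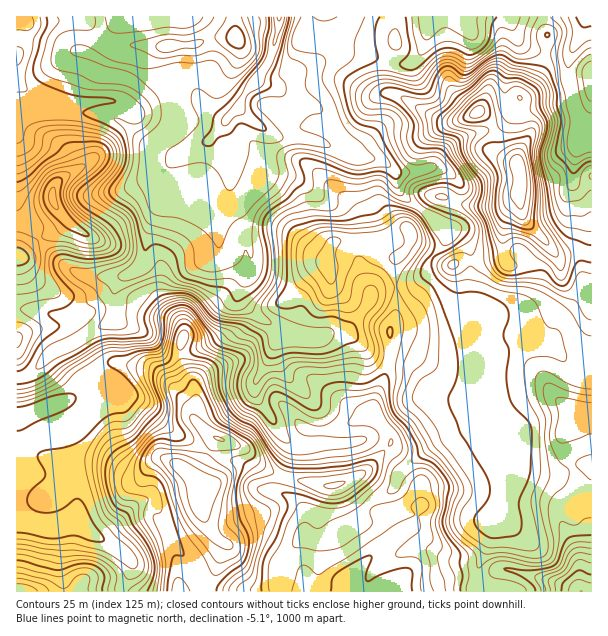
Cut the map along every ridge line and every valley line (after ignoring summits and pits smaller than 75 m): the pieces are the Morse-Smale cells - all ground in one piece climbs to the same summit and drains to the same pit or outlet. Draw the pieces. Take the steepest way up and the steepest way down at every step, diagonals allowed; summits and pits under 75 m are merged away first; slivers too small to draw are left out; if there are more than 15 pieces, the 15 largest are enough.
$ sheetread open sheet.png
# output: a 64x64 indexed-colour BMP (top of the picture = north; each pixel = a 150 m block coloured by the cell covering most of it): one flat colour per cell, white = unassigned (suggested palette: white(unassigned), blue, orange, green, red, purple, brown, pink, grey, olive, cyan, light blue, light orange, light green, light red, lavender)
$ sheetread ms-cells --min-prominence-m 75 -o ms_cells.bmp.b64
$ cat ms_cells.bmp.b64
<image width="64" height="64" href="data:image/bmp;base64,Qk12CAAAAAAAAHYAAAAoAAAAQAAAAEAAAAABAAQAAAAAAAAIAAATCwAAEwsAABAAAAAAAAAA////ALR3HwAOf/8ALKAsACgn1gC9Z5QAS1aMAMJ34wB/f38AIr28AM++FwDox64AeLv/AIrfmACWmP8A1bDFAJmZmZmZmREREREREREREREREREREREREREUREREREREmZmZmZmZERERERERERERERERERERERERERRERERERESZmZmZmZmRERERERERERERERERERERERERFERERERERJmZmZmZmZERERERERERERERERERERERERERREREREREmZmZmZmZERERERERERERERERERERERERERFERERERESZmZmZmREREREREREREREREREREREREREREURERERERJmZmZkRERERERERERERERERERERERERERERFEREREREmZGZkREREREREREREREREREREREREREREREURERERESRERERERERERERERERERERERERERERERERERRERERERBERERERERERERERERERERERERERERERERERFEREREREEREREREREREREREREREREREREREREREREREUREREREQRERERERERERERERERERERERERERERERERERRERERERBERERERERERERERERERERERERERERERERERFEREREREEREREREREREREREREREREREREREREREREREUREVVVEQRERERERERERERERERERERERERERERERERERREVVVVVRERERERERERERERERERERERERERERERERERRERVVVVVERERERERERERERERERERERERERERERERERFERVVVVVURERERERERERERERERERERERERERERERERFERFVVVVVREREREREREREREREREREREREREREREREREURFVVVVVVERERERERERERERERERERERERERERERERERREVVVVVVURERERERERERERERERERERERERERERERERRERVVVVVVRERERERERERERERERERERERERERERERERFERVVVVVVVERERERERERERERERERERERERERERERERFERFVVVVVVURERERERERERERERERERERERERERERERERRFVVVVVVVTMRERERERERERERERERERERERERERERERFEVVVVVVUiMzEREREREREREREREREREREREREREREREUVVVVVVUiIzMxERERERERERERERERERERERERERERERRVVVVVUiIjMzMxERERERERERERERERERERERERERERFFVSVVUiIiMzMzMxERERERERERERERERERERERERERFFVSIiIiIiIzMzMzMREREREREREREREREREREREREREUVSIiIiIiIjMzMzMzMRERERERERERERERERERERERERVSIiIiIiIiMzMzMzMxERERERERERERERERERERERERRSIiIiIiIiIzMzMzMzEREREREREREREREREREREREREiIiIiIiIiIjMzMzMzMREREREREREREREREREREREREiIiIiIiIiIiMzMzMzMxEREREREREREREREREREREREiIiIiIiIiIiIzMzMzMzMxERERERERERERERERERERESIiIiIiIiIiIjMzMzMzMzMRERERERERERERERERERERIiIiIiIiIiIiMzMzMzMzMxEREREREREREREREREREREiIiIiIiIiIiIzMzMzMzMzERERERERERERERERERERERIiIiIiIid3dzMzMzMzMzMxERERERERERERERERERERESIiIiIid3d3MzMzMzMzMzERERERERERERERERERERESIiIiIid3d3czMzMzMzMzMRERERERERERERERERERESIiIiIiJ3d3dzMzMzMzMzMzERERERERERERERERERESIiIiIiJ3d3d3MzMzMzMzMzMRERERERERERERERERESIiIiIiInd3d3czMzMzMzMzMzERERERERERERERERESIiIiIiIid3d3dzMzMzMzMzMzMRERERERERERERERESIiIiIiIiJ3d3d3MzMzMzMzMzMxERERERERERERERERIiIiIiIiInd3d3czMzMzMzMzMzERERERERERERERERIiIiIiIiIid3d3dzMzMzMzMzMzMRERERERERERERIiIiIiIiIiIiJ3d3d3MzMzMzMzMzERERERERERERESIiIiIiIiIiIiInd3d3czMzMzMzMzEREREREREREiIiIiIiIiIiIiIiIid3d3dzMzMzMzMzERERERERERIiIiIiIiIiIiIiIiIiJ3d3d6MzMzMzMxERERERERESIiIiIiIiIiIiIiIiIiInd3d3oxEREREREREREREWYSIiIiIiIiIiIiIiIiIiIid3d3qhEREREREREREREWZmIiIiIiIiIiIiIiIiIiIiJ3d3eqEREREREREREREWZmZiIiIiIiIiIiIiIiIiIiIid3d6oREREREREREREWZmZmIoIiIiIiIiIiIiIiIiIiInd3qhERERERERFmZmZmZmZoiCIiIiIiIiIiIiIiIiIid3qqEREREREWZmZmZmZmZmaIiIIiIiIiIiIiIiIiIiIneqoRERERFmZmZmZmZmZmZoiIiIIiIoiIgiIiIiIiIid6qhEREREWZmZmZmZmZmZmaIiIiIiIiIiCIiIiIiIruqqqERERERFmZmZmZmZmZmZoiIiIiIiIiIgiIiIiIru6qqoRERERERZmZmZmZmZmZmiIiIiIiIiIiCIiIiIru7qqqhERERERFmZmZmZmZmZmaIiIiIiIiIiIIiIiIiu7uqqq"/>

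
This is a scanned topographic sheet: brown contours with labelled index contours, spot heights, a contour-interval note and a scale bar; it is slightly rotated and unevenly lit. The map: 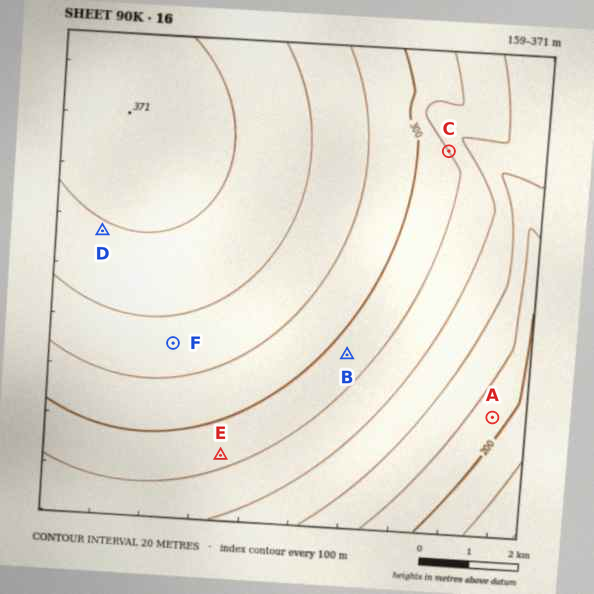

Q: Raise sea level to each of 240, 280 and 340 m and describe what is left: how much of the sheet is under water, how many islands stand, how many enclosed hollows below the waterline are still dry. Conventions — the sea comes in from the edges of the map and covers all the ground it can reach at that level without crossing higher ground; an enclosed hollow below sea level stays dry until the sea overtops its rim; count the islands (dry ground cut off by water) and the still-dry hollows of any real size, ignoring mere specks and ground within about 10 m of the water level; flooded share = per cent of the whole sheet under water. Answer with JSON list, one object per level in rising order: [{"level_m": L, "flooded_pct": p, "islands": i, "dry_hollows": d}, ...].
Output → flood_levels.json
[{"level_m": 240, "flooded_pct": 13, "islands": 0, "dry_hollows": 0}, {"level_m": 280, "flooded_pct": 35, "islands": 0, "dry_hollows": 0}, {"level_m": 340, "flooded_pct": 73, "islands": 0, "dry_hollows": 0}]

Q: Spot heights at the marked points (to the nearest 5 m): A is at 210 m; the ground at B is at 290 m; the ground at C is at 280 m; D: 360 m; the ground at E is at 285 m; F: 330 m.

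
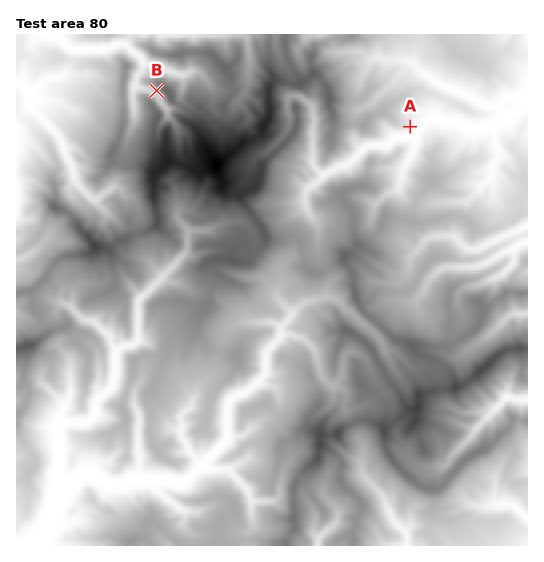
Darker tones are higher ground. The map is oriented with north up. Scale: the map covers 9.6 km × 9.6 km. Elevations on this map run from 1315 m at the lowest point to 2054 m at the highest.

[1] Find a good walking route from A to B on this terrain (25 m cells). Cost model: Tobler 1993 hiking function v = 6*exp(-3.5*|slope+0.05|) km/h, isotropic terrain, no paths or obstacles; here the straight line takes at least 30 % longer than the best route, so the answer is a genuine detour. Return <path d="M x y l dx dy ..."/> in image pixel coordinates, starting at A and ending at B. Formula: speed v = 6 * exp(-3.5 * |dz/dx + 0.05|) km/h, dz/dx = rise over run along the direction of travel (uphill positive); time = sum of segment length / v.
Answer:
<path d="M410 127l-3 0-2 1-8 0-3-1-7-7-14-7-6 0-10 6-3 0-3-2-6-6-2-3 0-5-2-6-3-2-4-8-3-3-10-5-11 0-3-2-4 0-5-2-7 4-2-2-4-4-6-2-4-4-4-8-2-2-6 3-1 1-1 3 0 5-2 3-2 1-2 3 0 4-1 3-7 6-6-4-4 0-22 11-1 0-11-5-4-3-8 0-2 1-6 6-2 1-3-4-3-7-18-9-8 5 1 3 7 7"/>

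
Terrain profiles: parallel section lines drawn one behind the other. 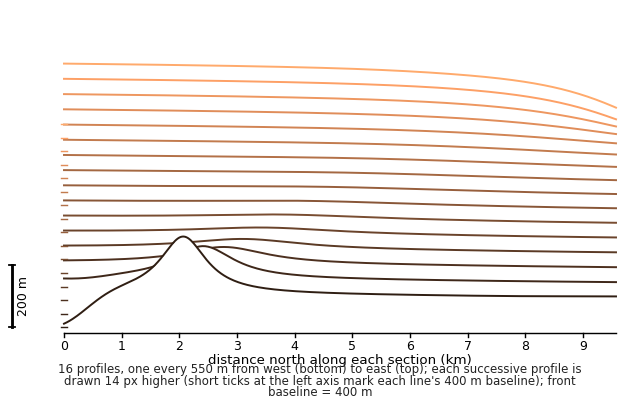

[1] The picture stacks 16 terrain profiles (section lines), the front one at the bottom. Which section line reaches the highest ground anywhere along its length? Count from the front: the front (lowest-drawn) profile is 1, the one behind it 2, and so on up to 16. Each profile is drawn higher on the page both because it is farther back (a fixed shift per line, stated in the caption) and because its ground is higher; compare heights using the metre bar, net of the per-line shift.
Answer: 1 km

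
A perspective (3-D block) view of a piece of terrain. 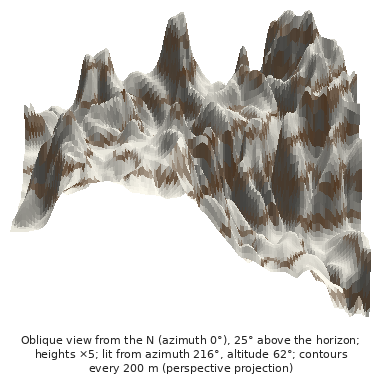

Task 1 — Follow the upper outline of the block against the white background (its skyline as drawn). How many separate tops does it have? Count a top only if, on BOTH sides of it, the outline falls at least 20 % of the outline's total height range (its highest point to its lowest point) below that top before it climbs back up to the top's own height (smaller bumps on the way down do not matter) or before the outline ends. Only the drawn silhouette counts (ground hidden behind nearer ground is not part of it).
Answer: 2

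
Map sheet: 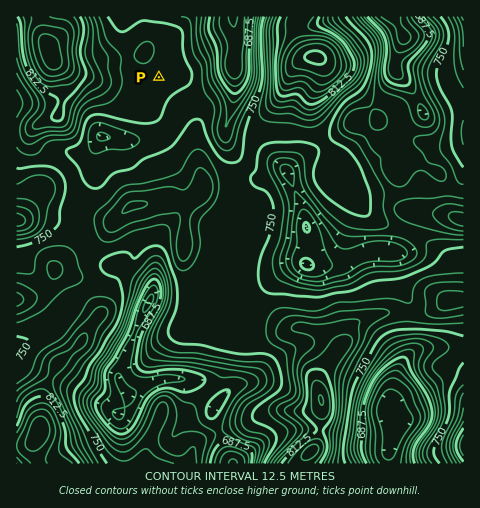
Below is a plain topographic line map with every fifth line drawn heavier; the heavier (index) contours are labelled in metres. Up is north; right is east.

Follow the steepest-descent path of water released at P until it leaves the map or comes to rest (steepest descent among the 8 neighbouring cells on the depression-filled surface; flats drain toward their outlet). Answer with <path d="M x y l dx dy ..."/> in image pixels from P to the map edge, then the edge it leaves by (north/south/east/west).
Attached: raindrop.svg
<path d="M159 77l24 25 0 3 4 0 3-2 9-2 30-31 1 0 0-11 6-9 0-18-2-6 0-9"/>
exit: north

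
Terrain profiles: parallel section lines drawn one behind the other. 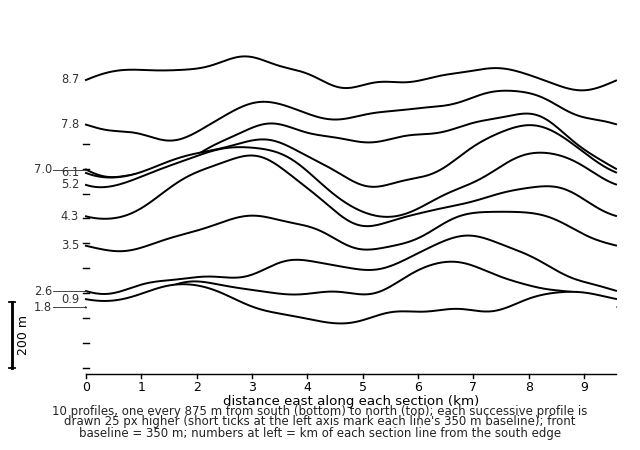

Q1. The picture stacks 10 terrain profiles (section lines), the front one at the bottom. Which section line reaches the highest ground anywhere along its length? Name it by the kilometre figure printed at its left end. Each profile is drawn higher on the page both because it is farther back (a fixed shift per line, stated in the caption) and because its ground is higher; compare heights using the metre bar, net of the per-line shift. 4.3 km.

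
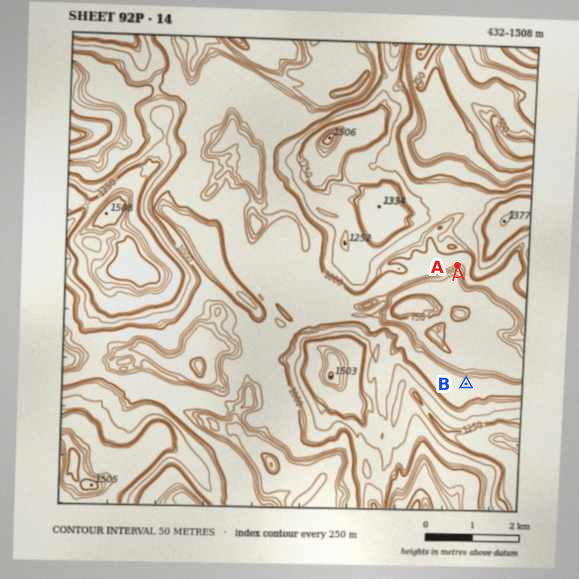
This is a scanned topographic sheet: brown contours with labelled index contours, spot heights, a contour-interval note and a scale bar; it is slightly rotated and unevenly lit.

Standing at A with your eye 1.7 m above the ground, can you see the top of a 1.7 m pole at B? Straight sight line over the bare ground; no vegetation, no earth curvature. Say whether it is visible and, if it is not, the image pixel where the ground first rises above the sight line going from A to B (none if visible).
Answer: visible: true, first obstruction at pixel None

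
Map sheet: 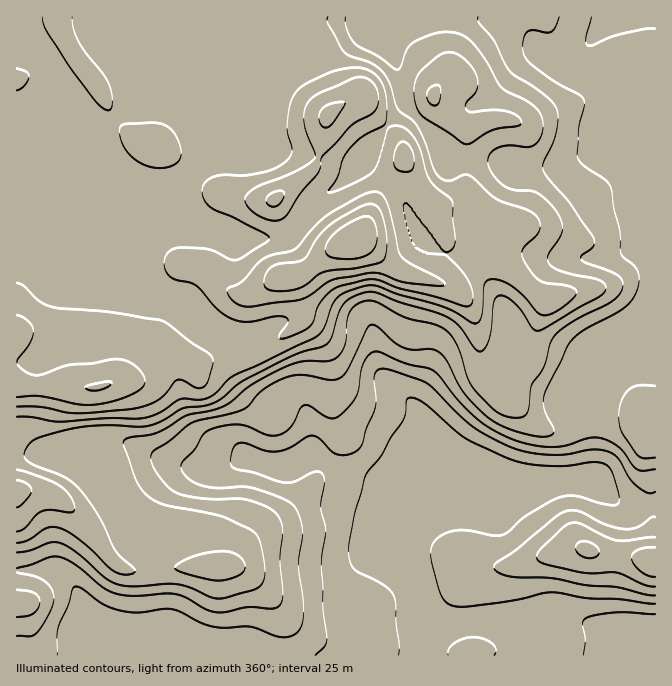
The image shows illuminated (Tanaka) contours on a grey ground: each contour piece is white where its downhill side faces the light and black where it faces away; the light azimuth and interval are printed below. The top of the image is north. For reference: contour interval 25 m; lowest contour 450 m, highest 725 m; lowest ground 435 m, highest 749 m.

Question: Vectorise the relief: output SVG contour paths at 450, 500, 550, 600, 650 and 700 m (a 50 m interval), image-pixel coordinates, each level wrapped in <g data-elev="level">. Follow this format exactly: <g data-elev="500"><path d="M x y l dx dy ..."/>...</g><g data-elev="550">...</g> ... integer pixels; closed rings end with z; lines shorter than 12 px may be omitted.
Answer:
<g data-elev="450"><path d="M583 655l2-15-3-16 3-6 10-3 20-3 40 2"/></g><g data-elev="500"><path d="M315 655l9-8 3-9-4-30-2-41 5-35-5-25 3-24 0-7-4-4-5 0-21 10-14 0-25-9-20-5-4-5 0-10 3-6 5-4 8 1 20 7 10 1 11-4 19-11 5-1 7 2 13 14 5 2 8 1 10-3 7-7 4-17 9-20 1-10-2-21 2-5 2-2 6-1 6 1 37 13 45 43 16 10 26 12 16 5 20 2 17-1 27-5 16 3 9 7 10 18 6 8 12 8 3 0 5-1"/><path d="M655 517l-3 0-15 10-12 2-20-5-26-13-7-1-7 1-10 6-40 34-18 11-3 5 3 5 13 5 44 1 31 7 32 2 28 7 10 1"/></g><g data-elev="550"><path d="M17 636l13 0 7-3 12-19 5-16-3-10-7-8-10-4-17-4"/><path d="M17 568l15-4 18-7 8 0 17 8 30 24 13 5 17 2 30-3 10 1 12 4 20 12 10 2 10 0 20-5 23 2 8-2 4-5 1-7-3-37 3-26-2-10-4-8-10-7-20-7-43-1-27-6-9-6-11-14-5-10-1-8 3-5 15-8 21-19 54-14 5-4 13-15 21-12 17-3 30 5 10-2 8-10 19-39 5-4 6 2 16 15 10 6 10 2 18-1 8 4 7 8 11 22 8 12 17 18 12 9 17 8 22 6 11 1 8-4 1-5-9-18-1-12 3-10 20-41 6-9 8-6 36-19 10-8 9-12 3-15-1-6-3-5-11-10-3-4-1-23-10-45-7-7-20-13-5-7 0-28 6-25-1-7-6-5-22-11-19-14-9-8-4-7 0-11 4-10 7-2 13 3 4-1 4-5 4-10"/><path d="M583 557l7 1 6-1 3-3-1-6-9-6-9 0-4 3 0 5z"/><path d="M655 547l-16 3-5 3-3 4 2 7 6 6 8 5 8 2"/><path d="M655 386l-15-1-10 4-8 11-3 15 3 17 15 22 7 4 11 0"/></g><g data-elev="600"><path d="M213 580l12 0 15-5 5-7-2-8-4-4-7-4-15-1-25 6-11 5-6 5 2 3 3 2z"/><path d="M17 543l11-3 19-12 11 0 10 4 12 8 35 32 10 3 9-2 1-1-1-4-13-11-6-7-15-32-18-26-8-9-9-5-31-13-8-5-2-7 4-8 6-5 6-3 40-10 25-2 33 2 11-1 13-5 22-13 20-2 11-4 32-24 47-23 28-8 5-3 5-7 10-30 5-7 10-5 10-3 8 0 25 10 44 13 14 10 16 22 6 5 5-4 4-8 2-12 3-25 1-5 3-2 7 0 8 6 9 9 10 16 3 3 4 1 58-33 8-6 0-7-5-4-37-9-13-7-2-5 0-5 11-17 3-8 0-8-4-9-9-11-12-9-7-2-16-1-10-4-9-9-6-10-1-10 4-5 4-4 12-3 20 2 6-2 4-3 4-9 1-10-2-8-5-7-9-7-25-13-24-38-8-10-8-5-10-3-12 0-25 9-8 7-6 19-4 3-19-13-23-13-8-15-2-12"/></g><g data-elev="650"><path d="M17 507l9-7 6-10-5-7-10-3"/><path d="M17 407l23 0 25 5 12 1 61-5 14-5 8-4 17-19 7 1 13 7 7-1 4-7 5-18-1-5-3-4-17-10-22-17-8-5-55-9-55-5-12-5-16-16-7-3"/><path d="M280 338l14-3 15-8 5-6 6-18 12-13 8-4 25-6 13 0 20 8 37 9 29 9 6-1 2-3 1-9-3-10-6-10-10-11-9-7-17-2-5-1-6-4-5-6-8-29-1-8 2-2 7 5 32 43 3 1 5-2 2-5 1-7-3-36-2-4-13-10-7-8-4-8-8-27-4-8-7-7-10-4-9 2-10 34-5 10-8 5-19 10-12 5-6 0 10-15 5-19 5-8 12-12 24-12 2-4 1-19-3-16-7-11-12-7-13-1-18 3-26 11-11 9-6 11-4 20 0 10 5 15 0 5-3 6-6 5-12 7-14 4-13 1-27 1-8 3-5 6-2 5 1 7 7 10 55 26 4 4 0 3-32 20-7-1-21-10-25-1-12 2-5 3-2 5 0 10 5 9 5 3 15 3 6 2 21 23 13 10 9 3 8 1 28-6 7 0 5 2 1 4-9 13z"/><path d="M150 167l17 0 7-2 5-5 2-5 0-7-7-15-6-6-9-4-31 1-6 1-2 3 0 7 6 15 11 11z"/><path d="M433 105l4 0 3-5 1-10-3-5-6 1-5 7 1 7z"/><path d="M17 90l8-5 4-8-3-5-9-4"/><path d="M42 17l1 6 4 9 26 40 25 32 7 5 5 1 2-10-3-15-5-10-18-22-7-11-6-14-1-11"/></g><g data-elev="700"><path d="M89 390l8 1 8-3 5-3 1-3-7 0-19 5 1 1z"/><path d="M270 290l12 1 13-2 10-4 12-10 7-3 33-4 25-6 4-7 1-17-3-19-5-11-4-3-5-1-13 5-21 11-10 8-9 10-10 17-3 4-7 3-19 2-6 3-6 6-2 9 1 5z"/><path d="M269 205l5 2 4-2 5-7 1-6-7-1-8 4-3 5z"/><path d="M323 127l4 1 5-4 13-21-3-1-8 1-12 5-3 5 0 5 1 6z"/></g>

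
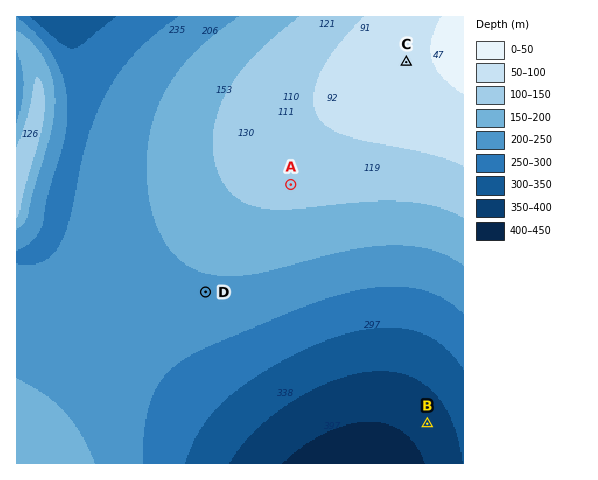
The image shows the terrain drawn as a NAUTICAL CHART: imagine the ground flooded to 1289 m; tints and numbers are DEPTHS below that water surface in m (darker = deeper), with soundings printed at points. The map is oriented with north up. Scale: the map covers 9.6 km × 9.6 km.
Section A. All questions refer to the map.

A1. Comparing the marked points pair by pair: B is lower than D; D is lower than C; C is higher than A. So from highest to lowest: C A D B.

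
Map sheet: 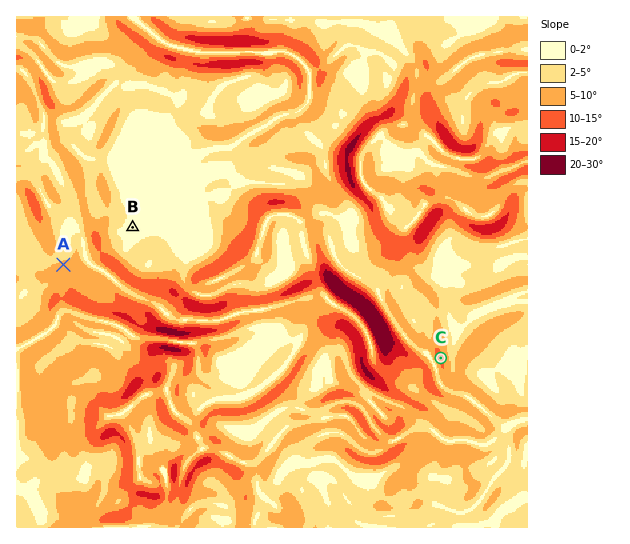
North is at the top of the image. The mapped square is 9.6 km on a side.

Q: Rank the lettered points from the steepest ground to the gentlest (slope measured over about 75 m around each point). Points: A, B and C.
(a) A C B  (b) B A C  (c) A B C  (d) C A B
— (d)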